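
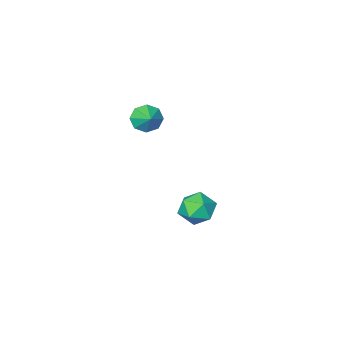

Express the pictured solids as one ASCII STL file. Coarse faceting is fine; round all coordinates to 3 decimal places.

solid 
facet normal -0.480 0.351 0.804
outer loop
vertex -3.884 -0.008 -2.986
vertex -4.917 -0.246 -3.498
vertex -4.389 -1.059 -2.829
endloop
endfacet
facet normal 0.153 0.074 0.986
outer loop
vertex -3.884 -0.008 -2.986
vertex -4.389 -1.059 -2.829
vertex -3.229 -0.986 -3.014
endloop
endfacet
facet normal 0.658 0.423 0.623
outer loop
vertex -3.884 -0.008 -2.986
vertex -3.229 -0.986 -3.014
vertex -3.039 -0.128 -3.798
endloop
endfacet
facet normal 0.339 0.915 0.217
outer loop
vertex -3.884 -0.008 -2.986
vertex -3.039 -0.128 -3.798
vertex -4.082 0.329 -4.097
endloop
endfacet
facet normal -0.364 0.871 0.329
outer loop
vertex -3.884 -0.008 -2.986
vertex -4.082 0.329 -4.097
vertex -4.917 -0.246 -3.498
endloop
endfacet
facet normal 0.162 -0.608 0.777
outer loop
vertex -3.229 -0.986 -3.014
vertex -4.389 -1.059 -2.829
vertex -3.858 -1.829 -3.543
endloop
endfacet
facet normal -0.860 -0.160 0.484
outer loop
vertex -4.389 -1.059 -2.829
vertex -4.917 -0.246 -3.498
vertex -4.901 -1.372 -3.842
endloop
endfacet
facet normal -0.674 0.682 -0.285
outer loop
vertex -4.917 -0.246 -3.498
vertex -4.082 0.329 -4.097
vertex -4.711 -0.514 -4.626
endloop
endfacet
facet normal 0.464 0.753 -0.467
outer loop
vertex -4.082 0.329 -4.097
vertex -3.039 -0.128 -3.798
vertex -3.551 -0.441 -4.811
endloop
endfacet
facet normal 0.981 -0.044 0.190
outer loop
vertex -3.039 -0.128 -3.798
vertex -3.229 -0.986 -3.014
vertex -3.023 -1.254 -4.142
endloop
endfacet
facet normal -0.339 -0.915 -0.217
outer loop
vertex -4.056 -1.492 -4.654
vertex -3.858 -1.829 -3.543
vertex -4.901 -1.372 -3.842
endloop
endfacet
facet normal -0.658 -0.423 -0.623
outer loop
vertex -4.056 -1.492 -4.654
vertex -4.901 -1.372 -3.842
vertex -4.711 -0.514 -4.626
endloop
endfacet
facet normal -0.153 -0.074 -0.986
outer loop
vertex -4.056 -1.492 -4.654
vertex -4.711 -0.514 -4.626
vertex -3.551 -0.441 -4.811
endloop
endfacet
facet normal 0.480 -0.351 -0.804
outer loop
vertex -4.056 -1.492 -4.654
vertex -3.551 -0.441 -4.811
vertex -3.023 -1.254 -4.142
endloop
endfacet
facet normal 0.364 -0.871 -0.329
outer loop
vertex -4.056 -1.492 -4.654
vertex -3.023 -1.254 -4.142
vertex -3.858 -1.829 -3.543
endloop
endfacet
facet normal -0.464 -0.753 0.467
outer loop
vertex -4.901 -1.372 -3.842
vertex -3.858 -1.829 -3.543
vertex -4.389 -1.059 -2.829
endloop
endfacet
facet normal -0.981 0.044 -0.190
outer loop
vertex -4.711 -0.514 -4.626
vertex -4.901 -1.372 -3.842
vertex -4.917 -0.246 -3.498
endloop
endfacet
facet normal -0.162 0.608 -0.777
outer loop
vertex -3.551 -0.441 -4.811
vertex -4.711 -0.514 -4.626
vertex -4.082 0.329 -4.097
endloop
endfacet
facet normal 0.860 0.160 -0.484
outer loop
vertex -3.023 -1.254 -4.142
vertex -3.551 -0.441 -4.811
vertex -3.039 -0.128 -3.798
endloop
endfacet
facet normal 0.674 -0.682 0.285
outer loop
vertex -3.858 -1.829 -3.543
vertex -3.023 -1.254 -4.142
vertex -3.229 -0.986 -3.014
endloop
endfacet
facet normal -0.312 -0.811 -0.494
outer loop
vertex -1.481 -1.882 2.537
vertex -1.752 -2.255 3.321
vertex -2.141 -1.723 2.693
endloop
endfacet
facet normal 0.126 0.910 -0.394
outer loop
vertex -1.481 -1.882 2.537
vertex -2.141 -1.723 2.693
vertex -1.388 -1.305 3.899
endloop
endfacet
facet normal -0.312 -0.811 -0.494
outer loop
vertex -2.141 -1.723 2.693
vertex -1.752 -2.255 3.321
vertex -2.573 -1.876 3.217
endloop
endfacet
facet normal -0.402 0.913 -0.065
outer loop
vertex -2.141 -1.723 2.693
vertex -2.573 -1.876 3.217
vertex -1.388 -1.305 3.899
endloop
endfacet
facet normal -0.312 -0.811 -0.494
outer loop
vertex -2.573 -1.876 3.217
vertex -1.752 -2.255 3.321
vertex -2.525 -2.251 3.802
endloop
endfacet
facet normal -0.588 0.658 0.470
outer loop
vertex -2.573 -1.876 3.217
vertex -2.525 -2.251 3.802
vertex -1.388 -1.305 3.899
endloop
endfacet
facet normal -0.312 -0.812 -0.494
outer loop
vertex -2.525 -2.251 3.802
vertex -1.752 -2.255 3.321
vertex -2.024 -2.628 4.105
endloop
endfacet
facet normal -0.322 0.295 0.900
outer loop
vertex -2.525 -2.251 3.802
vertex -2.024 -2.628 4.105
vertex -1.388 -1.305 3.899
endloop
endfacet
facet normal -0.311 -0.812 -0.494
outer loop
vertex -2.024 -2.628 4.105
vertex -1.752 -2.255 3.321
vertex -1.364 -2.786 3.949
endloop
endfacet
facet normal 0.238 0.037 0.971
outer loop
vertex -2.024 -2.628 4.105
vertex -1.364 -2.786 3.949
vertex -1.388 -1.305 3.899
endloop
endfacet
facet normal -0.313 -0.812 -0.493
outer loop
vertex -1.364 -2.786 3.949
vertex -1.752 -2.255 3.321
vertex -0.932 -2.634 3.425
endloop
endfacet
facet normal 0.766 0.034 0.642
outer loop
vertex -1.364 -2.786 3.949
vertex -0.932 -2.634 3.425
vertex -1.388 -1.305 3.899
endloop
endfacet
facet normal -0.312 -0.811 -0.494
outer loop
vertex -0.932 -2.634 3.425
vertex -1.752 -2.255 3.321
vertex -0.98 -2.259 2.84
endloop
endfacet
facet normal 0.952 0.288 0.107
outer loop
vertex -0.932 -2.634 3.425
vertex -0.98 -2.259 2.84
vertex -1.388 -1.305 3.899
endloop
endfacet
facet normal -0.312 -0.812 -0.494
outer loop
vertex -0.98 -2.259 2.84
vertex -1.752 -2.255 3.321
vertex -1.481 -1.882 2.537
endloop
endfacet
facet normal 0.686 0.652 -0.323
outer loop
vertex -0.98 -2.259 2.84
vertex -1.481 -1.882 2.537
vertex -1.388 -1.305 3.899
endloop
endfacet

endsolid


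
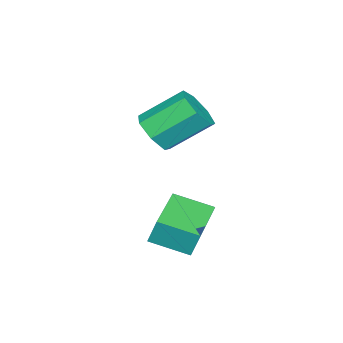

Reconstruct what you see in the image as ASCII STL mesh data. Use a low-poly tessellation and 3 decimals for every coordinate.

solid 
facet normal -0.971 -0.228 0.066
outer loop
vertex -2.3 -2.029 -1.91
vertex -2.625 -0.769 -2.342
vertex -2.29 -2.334 -2.81
endloop
endfacet
facet normal 0.236 -0.919 0.314
outer loop
vertex -0.395 -1.891 -2.938
vertex -2.3 -2.029 -1.91
vertex -2.29 -2.334 -2.81
endloop
endfacet
facet normal -0.972 -0.228 0.066
outer loop
vertex -2.29 -2.334 -2.81
vertex -2.625 -0.769 -2.342
vertex -2.614 -1.075 -3.241
endloop
endfacet
facet normal 0.011 -0.321 -0.947
outer loop
vertex -2.614 -1.075 -3.241
vertex -0.395 -1.891 -2.938
vertex -2.29 -2.334 -2.81
endloop
endfacet
facet normal -0.011 0.322 0.947
outer loop
vertex -2.3 -2.029 -1.91
vertex -0.73 -0.326 -2.47
vertex -2.625 -0.769 -2.342
endloop
endfacet
facet normal 0.237 -0.919 0.316
outer loop
vertex -0.406 -1.585 -2.039
vertex -2.3 -2.029 -1.91
vertex -0.395 -1.891 -2.938
endloop
endfacet
facet normal -0.011 0.321 0.947
outer loop
vertex -0.406 -1.585 -2.039
vertex -0.73 -0.326 -2.47
vertex -2.3 -2.029 -1.91
endloop
endfacet
facet normal -0.236 0.919 -0.316
outer loop
vertex -2.625 -0.769 -2.342
vertex -0.73 -0.326 -2.47
vertex -2.614 -1.075 -3.241
endloop
endfacet
facet normal 0.011 -0.322 -0.947
outer loop
vertex -0.72 -0.631 -3.37
vertex -0.395 -1.891 -2.938
vertex -2.614 -1.075 -3.241
endloop
endfacet
facet normal -0.237 0.919 -0.314
outer loop
vertex -2.614 -1.075 -3.241
vertex -0.73 -0.326 -2.47
vertex -0.72 -0.631 -3.37
endloop
endfacet
facet normal 0.971 0.228 -0.066
outer loop
vertex -0.72 -0.631 -3.37
vertex -0.406 -1.585 -2.039
vertex -0.395 -1.891 -2.938
endloop
endfacet
facet normal 0.972 0.227 -0.066
outer loop
vertex -0.73 -0.326 -2.47
vertex -0.406 -1.585 -2.039
vertex -0.72 -0.631 -3.37
endloop
endfacet
facet normal 0.423 -0.680 -0.599
outer loop
vertex -2.677 -3.36 0.629
vertex -3.187 -3.135 0.014
vertex -2.436 -2.833 0.201
endloop
endfacet
facet normal 0.843 0.050 0.536
outer loop
vertex -2.677 -3.36 0.629
vertex -2.436 -2.833 0.201
vertex -3.403 -2.191 1.66
endloop
endfacet
facet normal 0.843 0.051 0.536
outer loop
vertex -3.403 -2.191 1.66
vertex -2.436 -2.833 0.201
vertex -3.163 -1.664 1.232
endloop
endfacet
facet normal -0.422 0.680 0.600
outer loop
vertex -3.403 -2.191 1.66
vertex -3.163 -1.664 1.232
vertex -3.913 -1.965 1.046
endloop
endfacet
facet normal 0.423 -0.680 -0.600
outer loop
vertex -2.436 -2.833 0.201
vertex -3.187 -3.135 0.014
vertex -2.761 -2.533 -0.368
endloop
endfacet
facet normal 0.786 0.604 -0.131
outer loop
vertex -2.436 -2.833 0.201
vertex -2.761 -2.533 -0.368
vertex -3.163 -1.664 1.232
endloop
endfacet
facet normal 0.786 0.604 -0.131
outer loop
vertex -3.163 -1.664 1.232
vertex -2.761 -2.533 -0.368
vertex -3.488 -1.364 0.664
endloop
endfacet
facet normal -0.422 0.680 0.600
outer loop
vertex -3.163 -1.664 1.232
vertex -3.488 -1.364 0.664
vertex -3.913 -1.965 1.046
endloop
endfacet
facet normal 0.422 -0.680 -0.600
outer loop
vertex -2.761 -2.533 -0.368
vertex -3.187 -3.135 0.014
vertex -3.406 -2.686 -0.649
endloop
endfacet
facet normal 0.138 0.702 -0.698
outer loop
vertex -2.761 -2.533 -0.368
vertex -3.406 -2.686 -0.649
vertex -3.488 -1.364 0.664
endloop
endfacet
facet normal 0.138 0.702 -0.698
outer loop
vertex -3.488 -1.364 0.664
vertex -3.406 -2.686 -0.649
vertex -4.133 -1.517 0.383
endloop
endfacet
facet normal -0.422 0.680 0.600
outer loop
vertex -3.488 -1.364 0.664
vertex -4.133 -1.517 0.383
vertex -3.913 -1.965 1.046
endloop
endfacet
facet normal 0.422 -0.680 -0.600
outer loop
vertex -3.406 -2.686 -0.649
vertex -3.187 -3.135 0.014
vertex -3.886 -3.177 -0.43
endloop
endfacet
facet normal -0.615 0.271 -0.740
outer loop
vertex -3.406 -2.686 -0.649
vertex -3.886 -3.177 -0.43
vertex -4.133 -1.517 0.383
endloop
endfacet
facet normal -0.614 0.271 -0.741
outer loop
vertex -4.133 -1.517 0.383
vertex -3.886 -3.177 -0.43
vertex -4.613 -2.008 0.601
endloop
endfacet
facet normal -0.423 0.680 0.599
outer loop
vertex -4.133 -1.517 0.383
vertex -4.613 -2.008 0.601
vertex -3.913 -1.965 1.046
endloop
endfacet
facet normal 0.422 -0.680 -0.600
outer loop
vertex -3.886 -3.177 -0.43
vertex -3.187 -3.135 0.014
vertex -3.839 -3.636 0.123
endloop
endfacet
facet normal -0.904 -0.364 -0.225
outer loop
vertex -3.886 -3.177 -0.43
vertex -3.839 -3.636 0.123
vertex -4.613 -2.008 0.601
endloop
endfacet
facet normal -0.904 -0.364 -0.225
outer loop
vertex -4.613 -2.008 0.601
vertex -3.839 -3.636 0.123
vertex -4.566 -2.467 1.154
endloop
endfacet
facet normal -0.423 0.679 0.600
outer loop
vertex -4.613 -2.008 0.601
vertex -4.566 -2.467 1.154
vertex -3.913 -1.965 1.046
endloop
endfacet
facet normal 0.422 -0.680 -0.599
outer loop
vertex -3.839 -3.636 0.123
vertex -3.187 -3.135 0.014
vertex -3.301 -3.717 0.594
endloop
endfacet
facet normal -0.512 -0.725 0.461
outer loop
vertex -3.839 -3.636 0.123
vertex -3.301 -3.717 0.594
vertex -4.566 -2.467 1.154
endloop
endfacet
facet normal -0.512 -0.725 0.461
outer loop
vertex -4.566 -2.467 1.154
vertex -3.301 -3.717 0.594
vertex -4.027 -2.548 1.626
endloop
endfacet
facet normal -0.423 0.679 0.600
outer loop
vertex -4.566 -2.467 1.154
vertex -4.027 -2.548 1.626
vertex -3.913 -1.965 1.046
endloop
endfacet
facet normal 0.423 -0.680 -0.599
outer loop
vertex -3.301 -3.717 0.594
vertex -3.187 -3.135 0.014
vertex -2.677 -3.36 0.629
endloop
endfacet
facet normal 0.265 -0.541 0.799
outer loop
vertex -3.301 -3.717 0.594
vertex -2.677 -3.36 0.629
vertex -4.027 -2.548 1.626
endloop
endfacet
facet normal 0.265 -0.540 0.799
outer loop
vertex -4.027 -2.548 1.626
vertex -2.677 -3.36 0.629
vertex -3.403 -2.191 1.66
endloop
endfacet
facet normal -0.422 0.680 0.600
outer loop
vertex -4.027 -2.548 1.626
vertex -3.403 -2.191 1.66
vertex -3.913 -1.965 1.046
endloop
endfacet

endsolid


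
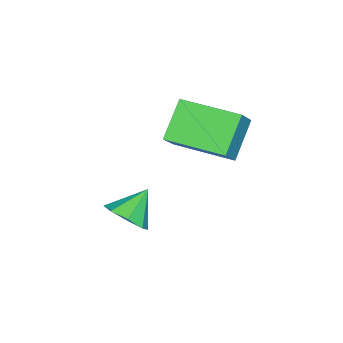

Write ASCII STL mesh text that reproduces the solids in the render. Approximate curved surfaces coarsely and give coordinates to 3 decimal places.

solid 
facet normal -0.668 -0.043 -0.743
outer loop
vertex -1.927 -2.859 2.886
vertex -2.038 -0.702 2.862
vertex -0.717 -2.809 1.795
endloop
endfacet
facet normal 0.051 -0.999 0.011
outer loop
vertex 0.078 -2.758 2.678
vertex -1.927 -2.859 2.886
vertex -0.717 -2.809 1.795
endloop
endfacet
facet normal -0.668 -0.043 -0.743
outer loop
vertex -0.717 -2.809 1.795
vertex -2.038 -0.702 2.862
vertex -0.828 -0.652 1.77
endloop
endfacet
facet normal 0.742 0.030 -0.670
outer loop
vertex -0.828 -0.652 1.77
vertex 0.078 -2.758 2.678
vertex -0.717 -2.809 1.795
endloop
endfacet
facet normal -0.742 -0.031 0.670
outer loop
vertex -1.927 -2.859 2.886
vertex -1.243 -0.651 3.745
vertex -2.038 -0.702 2.862
endloop
endfacet
facet normal 0.051 -0.999 0.011
outer loop
vertex -1.132 -2.808 3.77
vertex -1.927 -2.859 2.886
vertex 0.078 -2.758 2.678
endloop
endfacet
facet normal -0.742 -0.030 0.669
outer loop
vertex -1.132 -2.808 3.77
vertex -1.243 -0.651 3.745
vertex -1.927 -2.859 2.886
endloop
endfacet
facet normal -0.051 0.999 -0.011
outer loop
vertex -2.038 -0.702 2.862
vertex -1.243 -0.651 3.745
vertex -0.828 -0.652 1.77
endloop
endfacet
facet normal 0.742 0.031 -0.669
outer loop
vertex -0.033 -0.601 2.654
vertex 0.078 -2.758 2.678
vertex -0.828 -0.652 1.77
endloop
endfacet
facet normal -0.051 0.999 -0.011
outer loop
vertex -0.828 -0.652 1.77
vertex -1.243 -0.651 3.745
vertex -0.033 -0.601 2.654
endloop
endfacet
facet normal 0.668 0.043 0.743
outer loop
vertex -0.033 -0.601 2.654
vertex -1.132 -2.808 3.77
vertex 0.078 -2.758 2.678
endloop
endfacet
facet normal 0.668 0.043 0.743
outer loop
vertex -1.243 -0.651 3.745
vertex -1.132 -2.808 3.77
vertex -0.033 -0.601 2.654
endloop
endfacet
facet normal 0.729 -0.230 -0.645
outer loop
vertex 3.217 -2.312 1.334
vertex 2.669 -2.675 0.844
vertex 2.971 -1.915 0.914
endloop
endfacet
facet normal 0.105 0.753 0.650
outer loop
vertex 3.217 -2.312 1.334
vertex 2.971 -1.915 0.914
vertex 1.751 -2.385 1.656
endloop
endfacet
facet normal 0.729 -0.230 -0.644
outer loop
vertex 2.971 -1.915 0.914
vertex 2.669 -2.675 0.844
vertex 2.548 -1.964 0.453
endloop
endfacet
facet normal -0.274 0.950 0.151
outer loop
vertex 2.971 -1.915 0.914
vertex 2.548 -1.964 0.453
vertex 1.751 -2.385 1.656
endloop
endfacet
facet normal 0.729 -0.230 -0.644
outer loop
vertex 2.548 -1.964 0.453
vertex 2.669 -2.675 0.844
vertex 2.196 -2.429 0.221
endloop
endfacet
facet normal -0.712 0.659 -0.241
outer loop
vertex 2.548 -1.964 0.453
vertex 2.196 -2.429 0.221
vertex 1.751 -2.385 1.656
endloop
endfacet
facet normal 0.729 -0.230 -0.644
outer loop
vertex 2.196 -2.429 0.221
vertex 2.669 -2.675 0.844
vertex 2.121 -3.038 0.353
endloop
endfacet
facet normal -0.953 0.053 -0.297
outer loop
vertex 2.196 -2.429 0.221
vertex 2.121 -3.038 0.353
vertex 1.751 -2.385 1.656
endloop
endfacet
facet normal 0.729 -0.229 -0.645
outer loop
vertex 2.121 -3.038 0.353
vertex 2.669 -2.675 0.844
vertex 2.368 -3.434 0.773
endloop
endfacet
facet normal -0.856 -0.517 0.016
outer loop
vertex 2.121 -3.038 0.353
vertex 2.368 -3.434 0.773
vertex 1.751 -2.385 1.656
endloop
endfacet
facet normal 0.729 -0.229 -0.645
outer loop
vertex 2.368 -3.434 0.773
vertex 2.669 -2.675 0.844
vertex 2.791 -3.385 1.234
endloop
endfacet
facet normal -0.477 -0.713 0.514
outer loop
vertex 2.368 -3.434 0.773
vertex 2.791 -3.385 1.234
vertex 1.751 -2.385 1.656
endloop
endfacet
facet normal 0.729 -0.229 -0.645
outer loop
vertex 2.791 -3.385 1.234
vertex 2.669 -2.675 0.844
vertex 3.143 -2.921 1.467
endloop
endfacet
facet normal -0.040 -0.424 0.905
outer loop
vertex 2.791 -3.385 1.234
vertex 3.143 -2.921 1.467
vertex 1.751 -2.385 1.656
endloop
endfacet
facet normal 0.729 -0.229 -0.645
outer loop
vertex 3.143 -2.921 1.467
vertex 2.669 -2.675 0.844
vertex 3.217 -2.312 1.334
endloop
endfacet
facet normal 0.202 0.185 0.962
outer loop
vertex 3.143 -2.921 1.467
vertex 3.217 -2.312 1.334
vertex 1.751 -2.385 1.656
endloop
endfacet

endsolid


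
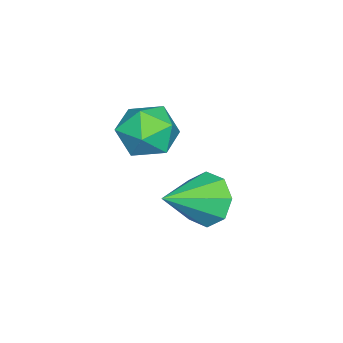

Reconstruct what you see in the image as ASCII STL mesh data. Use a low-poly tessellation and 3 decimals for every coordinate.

solid 
facet normal -0.169 0.380 0.910
outer loop
vertex 1.206 -1.855 4.338
vertex 0.357 -2.45 4.429
vertex 1.28 -2.809 4.75
endloop
endfacet
facet normal 0.530 0.371 0.763
outer loop
vertex 1.206 -1.855 4.338
vertex 1.28 -2.809 4.75
vertex 2.005 -2.472 4.083
endloop
endfacet
facet normal 0.636 0.753 0.170
outer loop
vertex 1.206 -1.855 4.338
vertex 2.005 -2.472 4.083
vertex 1.53 -1.906 3.35
endloop
endfacet
facet normal 0.003 0.999 -0.051
outer loop
vertex 1.206 -1.855 4.338
vertex 1.53 -1.906 3.35
vertex 0.511 -1.892 3.564
endloop
endfacet
facet normal -0.494 0.768 0.407
outer loop
vertex 1.206 -1.855 4.338
vertex 0.511 -1.892 3.564
vertex 0.357 -2.45 4.429
endloop
endfacet
facet normal 0.718 -0.305 0.626
outer loop
vertex 2.005 -2.472 4.083
vertex 1.28 -2.809 4.75
vertex 1.649 -3.448 4.016
endloop
endfacet
facet normal -0.413 -0.289 0.864
outer loop
vertex 1.28 -2.809 4.75
vertex 0.357 -2.45 4.429
vertex 0.63 -3.434 4.23
endloop
endfacet
facet normal -0.939 0.339 0.052
outer loop
vertex 0.357 -2.45 4.429
vertex 0.511 -1.892 3.564
vertex 0.155 -2.868 3.497
endloop
endfacet
facet normal -0.135 0.713 -0.688
outer loop
vertex 0.511 -1.892 3.564
vertex 1.53 -1.906 3.35
vertex 0.88 -2.531 2.83
endloop
endfacet
facet normal 0.889 0.314 -0.334
outer loop
vertex 1.53 -1.906 3.35
vertex 2.005 -2.472 4.083
vertex 1.803 -2.89 3.151
endloop
endfacet
facet normal -0.003 -0.999 0.051
outer loop
vertex 0.954 -3.485 3.242
vertex 1.649 -3.448 4.016
vertex 0.63 -3.434 4.23
endloop
endfacet
facet normal -0.636 -0.753 -0.170
outer loop
vertex 0.954 -3.485 3.242
vertex 0.63 -3.434 4.23
vertex 0.155 -2.868 3.497
endloop
endfacet
facet normal -0.530 -0.371 -0.763
outer loop
vertex 0.954 -3.485 3.242
vertex 0.155 -2.868 3.497
vertex 0.88 -2.531 2.83
endloop
endfacet
facet normal 0.169 -0.380 -0.910
outer loop
vertex 0.954 -3.485 3.242
vertex 0.88 -2.531 2.83
vertex 1.803 -2.89 3.151
endloop
endfacet
facet normal 0.494 -0.768 -0.407
outer loop
vertex 0.954 -3.485 3.242
vertex 1.803 -2.89 3.151
vertex 1.649 -3.448 4.016
endloop
endfacet
facet normal 0.135 -0.713 0.688
outer loop
vertex 0.63 -3.434 4.23
vertex 1.649 -3.448 4.016
vertex 1.28 -2.809 4.75
endloop
endfacet
facet normal -0.889 -0.314 0.334
outer loop
vertex 0.155 -2.868 3.497
vertex 0.63 -3.434 4.23
vertex 0.357 -2.45 4.429
endloop
endfacet
facet normal -0.718 0.305 -0.626
outer loop
vertex 0.88 -2.531 2.83
vertex 0.155 -2.868 3.497
vertex 0.511 -1.892 3.564
endloop
endfacet
facet normal 0.413 0.289 -0.864
outer loop
vertex 1.803 -2.89 3.151
vertex 0.88 -2.531 2.83
vertex 1.53 -1.906 3.35
endloop
endfacet
facet normal 0.939 -0.339 -0.052
outer loop
vertex 1.649 -3.448 4.016
vertex 1.803 -2.89 3.151
vertex 2.005 -2.472 4.083
endloop
endfacet
facet normal -0.772 0.425 -0.473
outer loop
vertex 0.754 -1.51 -0.091
vertex 0.482 -1.067 0.751
vertex 1.076 -0.829 -0.004
endloop
endfacet
facet normal 0.757 -0.283 -0.588
outer loop
vertex 0.754 -1.51 -0.091
vertex 1.076 -0.829 -0.004
vertex 1.978 -1.893 1.669
endloop
endfacet
facet normal -0.771 0.427 -0.472
outer loop
vertex 1.076 -0.829 -0.004
vertex 0.482 -1.067 0.751
vertex 1.051 -0.288 0.526
endloop
endfacet
facet normal 0.904 0.320 -0.284
outer loop
vertex 1.076 -0.829 -0.004
vertex 1.051 -0.288 0.526
vertex 1.978 -1.893 1.669
endloop
endfacet
facet normal -0.771 0.426 -0.473
outer loop
vertex 1.051 -0.288 0.526
vertex 0.482 -1.067 0.751
vertex 0.692 -0.203 1.187
endloop
endfacet
facet normal 0.713 0.630 0.306
outer loop
vertex 1.051 -0.288 0.526
vertex 0.692 -0.203 1.187
vertex 1.978 -1.893 1.669
endloop
endfacet
facet normal -0.771 0.426 -0.473
outer loop
vertex 0.692 -0.203 1.187
vertex 0.482 -1.067 0.751
vertex 0.21 -0.624 1.594
endloop
endfacet
facet normal 0.298 0.465 0.834
outer loop
vertex 0.692 -0.203 1.187
vertex 0.21 -0.624 1.594
vertex 1.978 -1.893 1.669
endloop
endfacet
facet normal -0.771 0.426 -0.473
outer loop
vertex 0.21 -0.624 1.594
vertex 0.482 -1.067 0.751
vertex -0.112 -1.304 1.506
endloop
endfacet
facet normal -0.100 -0.081 0.992
outer loop
vertex 0.21 -0.624 1.594
vertex -0.112 -1.304 1.506
vertex 1.978 -1.893 1.669
endloop
endfacet
facet normal -0.771 0.427 -0.473
outer loop
vertex -0.112 -1.304 1.506
vertex 0.482 -1.067 0.751
vertex -0.087 -1.845 0.977
endloop
endfacet
facet normal -0.246 -0.683 0.687
outer loop
vertex -0.112 -1.304 1.506
vertex -0.087 -1.845 0.977
vertex 1.978 -1.893 1.669
endloop
endfacet
facet normal -0.771 0.427 -0.473
outer loop
vertex -0.087 -1.845 0.977
vertex 0.482 -1.067 0.751
vertex 0.272 -1.93 0.315
endloop
endfacet
facet normal -0.056 -0.994 0.097
outer loop
vertex -0.087 -1.845 0.977
vertex 0.272 -1.93 0.315
vertex 1.978 -1.893 1.669
endloop
endfacet
facet normal -0.771 0.427 -0.473
outer loop
vertex 0.272 -1.93 0.315
vertex 0.482 -1.067 0.751
vertex 0.754 -1.51 -0.091
endloop
endfacet
facet normal 0.359 -0.828 -0.430
outer loop
vertex 0.272 -1.93 0.315
vertex 0.754 -1.51 -0.091
vertex 1.978 -1.893 1.669
endloop
endfacet

endsolid


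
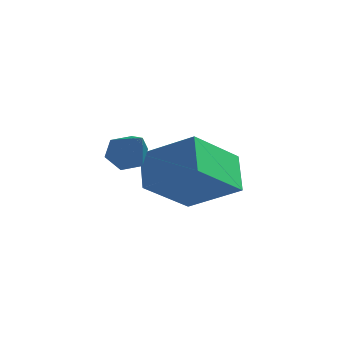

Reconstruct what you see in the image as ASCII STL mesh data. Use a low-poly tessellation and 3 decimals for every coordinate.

solid 
facet normal -0.848 0.017 -0.530
outer loop
vertex -1.187 3.352 -1.751
vertex -0.344 4.61 -3.058
vertex -0.784 2.38 -2.426
endloop
endfacet
facet normal -0.422 -0.629 0.654
outer loop
vertex 0.724 2.35 -1.482
vertex -1.187 3.352 -1.751
vertex -0.784 2.38 -2.426
endloop
endfacet
facet normal -0.848 0.017 -0.530
outer loop
vertex -0.784 2.38 -2.426
vertex -0.344 4.61 -3.058
vertex 0.059 3.638 -3.733
endloop
endfacet
facet normal 0.323 -0.777 -0.540
outer loop
vertex 0.059 3.638 -3.733
vertex 0.724 2.35 -1.482
vertex -0.784 2.38 -2.426
endloop
endfacet
facet normal -0.323 0.777 0.540
outer loop
vertex -1.187 3.352 -1.751
vertex 1.164 4.58 -2.114
vertex -0.344 4.61 -3.058
endloop
endfacet
facet normal -0.422 -0.629 0.654
outer loop
vertex 0.321 3.322 -0.807
vertex -1.187 3.352 -1.751
vertex 0.724 2.35 -1.482
endloop
endfacet
facet normal -0.323 0.777 0.540
outer loop
vertex 0.321 3.322 -0.807
vertex 1.164 4.58 -2.114
vertex -1.187 3.352 -1.751
endloop
endfacet
facet normal 0.422 0.629 -0.654
outer loop
vertex -0.344 4.61 -3.058
vertex 1.164 4.58 -2.114
vertex 0.059 3.638 -3.733
endloop
endfacet
facet normal 0.323 -0.777 -0.540
outer loop
vertex 1.567 3.608 -2.789
vertex 0.724 2.35 -1.482
vertex 0.059 3.638 -3.733
endloop
endfacet
facet normal 0.422 0.629 -0.654
outer loop
vertex 0.059 3.638 -3.733
vertex 1.164 4.58 -2.114
vertex 1.567 3.608 -2.789
endloop
endfacet
facet normal 0.848 -0.017 0.530
outer loop
vertex 1.567 3.608 -2.789
vertex 0.321 3.322 -0.807
vertex 0.724 2.35 -1.482
endloop
endfacet
facet normal 0.848 -0.017 0.530
outer loop
vertex 1.164 4.58 -2.114
vertex 0.321 3.322 -0.807
vertex 1.567 3.608 -2.789
endloop
endfacet
facet normal -0.428 0.598 -0.678
outer loop
vertex -0.511 1.596 -1.104
vertex -0.965 1.672 -0.75
vertex -0.51 2.031 -0.721
endloop
endfacet
facet normal 0.981 0.127 -0.146
outer loop
vertex -0.511 1.596 -1.104
vertex -0.51 2.031 -0.721
vertex -0.115 0.488 0.59
endloop
endfacet
facet normal -0.428 0.598 -0.678
outer loop
vertex -0.51 2.031 -0.721
vertex -0.965 1.672 -0.75
vertex -0.964 2.107 -0.367
endloop
endfacet
facet normal 0.544 0.620 0.565
outer loop
vertex -0.51 2.031 -0.721
vertex -0.964 2.107 -0.367
vertex -0.115 0.488 0.59
endloop
endfacet
facet normal -0.429 0.597 -0.677
outer loop
vertex -0.964 2.107 -0.367
vertex -0.965 1.672 -0.75
vertex -1.418 1.747 -0.397
endloop
endfacet
facet normal -0.332 0.345 0.878
outer loop
vertex -0.964 2.107 -0.367
vertex -1.418 1.747 -0.397
vertex -0.115 0.488 0.59
endloop
endfacet
facet normal -0.429 0.597 -0.677
outer loop
vertex -1.418 1.747 -0.397
vertex -0.965 1.672 -0.75
vertex -1.419 1.312 -0.78
endloop
endfacet
facet normal -0.770 -0.421 0.480
outer loop
vertex -1.418 1.747 -0.397
vertex -1.419 1.312 -0.78
vertex -0.115 0.488 0.59
endloop
endfacet
facet normal -0.429 0.598 -0.677
outer loop
vertex -1.419 1.312 -0.78
vertex -0.965 1.672 -0.75
vertex -0.965 1.237 -1.134
endloop
endfacet
facet normal -0.333 -0.914 -0.233
outer loop
vertex -1.419 1.312 -0.78
vertex -0.965 1.237 -1.134
vertex -0.115 0.488 0.59
endloop
endfacet
facet normal -0.428 0.598 -0.677
outer loop
vertex -0.965 1.237 -1.134
vertex -0.965 1.672 -0.75
vertex -0.511 1.596 -1.104
endloop
endfacet
facet normal 0.542 -0.640 -0.545
outer loop
vertex -0.965 1.237 -1.134
vertex -0.511 1.596 -1.104
vertex -0.115 0.488 0.59
endloop
endfacet

endsolid


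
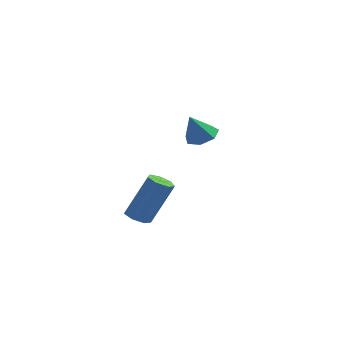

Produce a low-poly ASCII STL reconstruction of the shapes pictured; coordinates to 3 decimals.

solid 
facet normal 0.233 0.403 -0.885
outer loop
vertex -0.726 1.922 -2.368
vertex -1.358 2.196 -2.41
vertex -0.788 2.47 -2.135
endloop
endfacet
facet normal 0.756 -0.182 0.629
outer loop
vertex -0.726 1.922 -2.368
vertex -0.788 2.47 -2.135
vertex -1.642 1.704 -1.33
endloop
endfacet
facet normal 0.233 0.404 -0.885
outer loop
vertex -0.788 2.47 -2.135
vertex -1.358 2.196 -2.41
vertex -1.279 2.812 -2.108
endloop
endfacet
facet normal 0.361 0.454 0.815
outer loop
vertex -0.788 2.47 -2.135
vertex -1.279 2.812 -2.108
vertex -1.642 1.704 -1.33
endloop
endfacet
facet normal 0.234 0.404 -0.885
outer loop
vertex -1.279 2.812 -2.108
vertex -1.358 2.196 -2.41
vertex -1.829 2.69 -2.309
endloop
endfacet
facet normal -0.388 0.611 0.690
outer loop
vertex -1.279 2.812 -2.108
vertex -1.829 2.69 -2.309
vertex -1.642 1.704 -1.33
endloop
endfacet
facet normal 0.232 0.403 -0.885
outer loop
vertex -1.829 2.69 -2.309
vertex -1.358 2.196 -2.41
vertex -2.025 2.196 -2.585
endloop
endfacet
facet normal -0.922 0.171 0.348
outer loop
vertex -1.829 2.69 -2.309
vertex -2.025 2.196 -2.585
vertex -1.642 1.704 -1.33
endloop
endfacet
facet normal 0.232 0.404 -0.885
outer loop
vertex -2.025 2.196 -2.585
vertex -1.358 2.196 -2.41
vertex -1.719 1.702 -2.73
endloop
endfacet
facet normal -0.843 -0.536 0.047
outer loop
vertex -2.025 2.196 -2.585
vertex -1.719 1.702 -2.73
vertex -1.642 1.704 -1.33
endloop
endfacet
facet normal 0.233 0.403 -0.885
outer loop
vertex -1.719 1.702 -2.73
vertex -1.358 2.196 -2.41
vertex -1.14 1.581 -2.633
endloop
endfacet
facet normal -0.207 -0.978 0.013
outer loop
vertex -1.719 1.702 -2.73
vertex -1.14 1.581 -2.633
vertex -1.642 1.704 -1.33
endloop
endfacet
facet normal 0.234 0.404 -0.885
outer loop
vertex -1.14 1.581 -2.633
vertex -1.358 2.196 -2.41
vertex -0.726 1.922 -2.368
endloop
endfacet
facet normal 0.503 -0.821 0.271
outer loop
vertex -1.14 1.581 -2.633
vertex -0.726 1.922 -2.368
vertex -1.642 1.704 -1.33
endloop
endfacet
facet normal -0.359 -0.260 -0.896
outer loop
vertex -1.201 -3.075 -4.726
vertex -1.626 -2.75 -4.65
vertex -1.149 -2.634 -4.875
endloop
endfacet
facet normal 0.926 -0.214 -0.311
outer loop
vertex -1.201 -3.075 -4.726
vertex -1.149 -2.634 -4.875
vertex -0.509 -2.575 -3.007
endloop
endfacet
facet normal 0.926 -0.214 -0.311
outer loop
vertex -0.509 -2.575 -3.007
vertex -1.149 -2.634 -4.875
vertex -0.457 -2.134 -3.156
endloop
endfacet
facet normal 0.361 0.260 0.896
outer loop
vertex -0.509 -2.575 -3.007
vertex -0.457 -2.134 -3.156
vertex -0.934 -2.25 -2.93
endloop
endfacet
facet normal -0.359 -0.261 -0.896
outer loop
vertex -1.149 -2.634 -4.875
vertex -1.626 -2.75 -4.65
vertex -1.456 -2.28 -4.855
endloop
endfacet
facet normal 0.665 0.602 -0.443
outer loop
vertex -1.149 -2.634 -4.875
vertex -1.456 -2.28 -4.855
vertex -0.457 -2.134 -3.156
endloop
endfacet
facet normal 0.664 0.602 -0.442
outer loop
vertex -0.457 -2.134 -3.156
vertex -1.456 -2.28 -4.855
vertex -0.764 -1.78 -3.135
endloop
endfacet
facet normal 0.361 0.260 0.896
outer loop
vertex -0.457 -2.134 -3.156
vertex -0.764 -1.78 -3.135
vertex -0.934 -2.25 -2.93
endloop
endfacet
facet normal -0.360 -0.261 -0.896
outer loop
vertex -1.456 -2.28 -4.855
vertex -1.626 -2.75 -4.65
vertex -1.891 -2.281 -4.68
endloop
endfacet
facet normal -0.099 0.966 -0.241
outer loop
vertex -1.456 -2.28 -4.855
vertex -1.891 -2.281 -4.68
vertex -0.764 -1.78 -3.135
endloop
endfacet
facet normal -0.097 0.965 -0.242
outer loop
vertex -0.764 -1.78 -3.135
vertex -1.891 -2.281 -4.68
vertex -1.199 -1.78 -2.96
endloop
endfacet
facet normal 0.360 0.260 0.896
outer loop
vertex -0.764 -1.78 -3.135
vertex -1.199 -1.78 -2.96
vertex -0.934 -2.25 -2.93
endloop
endfacet
facet normal -0.361 -0.261 -0.895
outer loop
vertex -1.891 -2.281 -4.68
vertex -1.626 -2.75 -4.65
vertex -2.126 -2.634 -4.482
endloop
endfacet
facet normal -0.786 0.602 0.141
outer loop
vertex -1.891 -2.281 -4.68
vertex -2.126 -2.634 -4.482
vertex -1.199 -1.78 -2.96
endloop
endfacet
facet normal -0.787 0.601 0.142
outer loop
vertex -1.199 -1.78 -2.96
vertex -2.126 -2.634 -4.482
vertex -1.434 -2.134 -2.763
endloop
endfacet
facet normal 0.360 0.260 0.896
outer loop
vertex -1.199 -1.78 -2.96
vertex -1.434 -2.134 -2.763
vertex -0.934 -2.25 -2.93
endloop
endfacet
facet normal -0.361 -0.260 -0.896
outer loop
vertex -2.126 -2.634 -4.482
vertex -1.626 -2.75 -4.65
vertex -1.985 -3.075 -4.411
endloop
endfacet
facet normal -0.883 -0.215 0.418
outer loop
vertex -2.126 -2.634 -4.482
vertex -1.985 -3.075 -4.411
vertex -1.434 -2.134 -2.763
endloop
endfacet
facet normal -0.883 -0.214 0.418
outer loop
vertex -1.434 -2.134 -2.763
vertex -1.985 -3.075 -4.411
vertex -1.293 -2.575 -2.691
endloop
endfacet
facet normal 0.360 0.261 0.896
outer loop
vertex -1.434 -2.134 -2.763
vertex -1.293 -2.575 -2.691
vertex -0.934 -2.25 -2.93
endloop
endfacet
facet normal -0.359 -0.262 -0.896
outer loop
vertex -1.985 -3.075 -4.411
vertex -1.626 -2.75 -4.65
vertex -1.573 -3.271 -4.519
endloop
endfacet
facet normal -0.314 -0.870 0.379
outer loop
vertex -1.985 -3.075 -4.411
vertex -1.573 -3.271 -4.519
vertex -1.293 -2.575 -2.691
endloop
endfacet
facet normal -0.314 -0.870 0.379
outer loop
vertex -1.293 -2.575 -2.691
vertex -1.573 -3.271 -4.519
vertex -0.881 -2.771 -2.8
endloop
endfacet
facet normal 0.361 0.260 0.896
outer loop
vertex -1.293 -2.575 -2.691
vertex -0.881 -2.771 -2.8
vertex -0.934 -2.25 -2.93
endloop
endfacet
facet normal -0.360 -0.262 -0.895
outer loop
vertex -1.573 -3.271 -4.519
vertex -1.626 -2.75 -4.65
vertex -1.201 -3.075 -4.726
endloop
endfacet
facet normal 0.490 -0.870 0.056
outer loop
vertex -1.573 -3.271 -4.519
vertex -1.201 -3.075 -4.726
vertex -0.881 -2.771 -2.8
endloop
endfacet
facet normal 0.490 -0.870 0.056
outer loop
vertex -0.881 -2.771 -2.8
vertex -1.201 -3.075 -4.726
vertex -0.509 -2.575 -3.007
endloop
endfacet
facet normal 0.361 0.260 0.895
outer loop
vertex -0.881 -2.771 -2.8
vertex -0.509 -2.575 -3.007
vertex -0.934 -2.25 -2.93
endloop
endfacet

endsolid


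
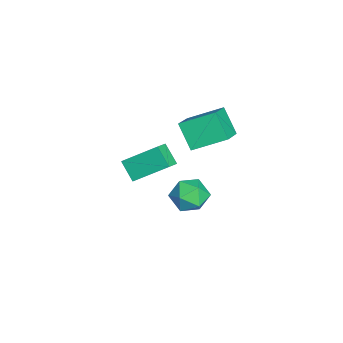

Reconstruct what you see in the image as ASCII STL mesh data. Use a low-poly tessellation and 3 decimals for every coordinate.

solid 
facet normal -0.555 -0.474 0.684
outer loop
vertex -1.728 -1.403 0.465
vertex -1.7 0.189 1.591
vertex -2.443 -1.119 0.082
endloop
endfacet
facet normal -0.015 -0.816 -0.578
outer loop
vertex -1.8 -0.569 -0.711
vertex -1.728 -1.403 0.465
vertex -2.443 -1.119 0.082
endloop
endfacet
facet normal -0.554 -0.474 0.684
outer loop
vertex -2.443 -1.119 0.082
vertex -1.7 0.189 1.591
vertex -2.416 0.473 1.208
endloop
endfacet
facet normal -0.832 0.330 -0.446
outer loop
vertex -2.416 0.473 1.208
vertex -1.8 -0.569 -0.711
vertex -2.443 -1.119 0.082
endloop
endfacet
facet normal 0.832 -0.330 0.446
outer loop
vertex -1.728 -1.403 0.465
vertex -1.057 0.739 0.798
vertex -1.7 0.189 1.591
endloop
endfacet
facet normal -0.015 -0.816 -0.578
outer loop
vertex -1.084 -0.853 -0.328
vertex -1.728 -1.403 0.465
vertex -1.8 -0.569 -0.711
endloop
endfacet
facet normal 0.832 -0.330 0.447
outer loop
vertex -1.084 -0.853 -0.328
vertex -1.057 0.739 0.798
vertex -1.728 -1.403 0.465
endloop
endfacet
facet normal 0.015 0.816 0.578
outer loop
vertex -1.7 0.189 1.591
vertex -1.057 0.739 0.798
vertex -2.416 0.473 1.208
endloop
endfacet
facet normal -0.832 0.330 -0.446
outer loop
vertex -1.772 1.023 0.415
vertex -1.8 -0.569 -0.711
vertex -2.416 0.473 1.208
endloop
endfacet
facet normal 0.015 0.816 0.578
outer loop
vertex -2.416 0.473 1.208
vertex -1.057 0.739 0.798
vertex -1.772 1.023 0.415
endloop
endfacet
facet normal 0.554 0.474 -0.684
outer loop
vertex -1.772 1.023 0.415
vertex -1.084 -0.853 -0.328
vertex -1.8 -0.569 -0.711
endloop
endfacet
facet normal 0.555 0.474 -0.684
outer loop
vertex -1.057 0.739 0.798
vertex -1.084 -0.853 -0.328
vertex -1.772 1.023 0.415
endloop
endfacet
facet normal -0.499 -0.401 0.768
outer loop
vertex -2.868 2.623 3.087
vertex -4.202 2.929 2.381
vertex -2.812 1.005 2.279
endloop
endfacet
facet normal 0.866 -0.199 0.459
outer loop
vertex -2.058 1.611 1.119
vertex -2.868 2.623 3.087
vertex -2.812 1.005 2.279
endloop
endfacet
facet normal -0.499 -0.401 0.768
outer loop
vertex -2.812 1.005 2.279
vertex -4.202 2.929 2.381
vertex -4.145 1.311 1.573
endloop
endfacet
facet normal 0.031 -0.894 -0.447
outer loop
vertex -4.145 1.311 1.573
vertex -2.058 1.611 1.119
vertex -2.812 1.005 2.279
endloop
endfacet
facet normal -0.031 0.894 0.447
outer loop
vertex -2.868 2.623 3.087
vertex -3.448 3.535 1.221
vertex -4.202 2.929 2.381
endloop
endfacet
facet normal 0.866 -0.198 0.459
outer loop
vertex -2.115 3.229 1.927
vertex -2.868 2.623 3.087
vertex -2.058 1.611 1.119
endloop
endfacet
facet normal -0.031 0.894 0.447
outer loop
vertex -2.115 3.229 1.927
vertex -3.448 3.535 1.221
vertex -2.868 2.623 3.087
endloop
endfacet
facet normal -0.866 0.199 -0.459
outer loop
vertex -4.202 2.929 2.381
vertex -3.448 3.535 1.221
vertex -4.145 1.311 1.573
endloop
endfacet
facet normal 0.031 -0.894 -0.447
outer loop
vertex -3.392 1.917 0.413
vertex -2.058 1.611 1.119
vertex -4.145 1.311 1.573
endloop
endfacet
facet normal -0.866 0.199 -0.458
outer loop
vertex -4.145 1.311 1.573
vertex -3.448 3.535 1.221
vertex -3.392 1.917 0.413
endloop
endfacet
facet normal 0.499 0.401 -0.768
outer loop
vertex -3.392 1.917 0.413
vertex -2.115 3.229 1.927
vertex -2.058 1.611 1.119
endloop
endfacet
facet normal 0.499 0.401 -0.768
outer loop
vertex -3.448 3.535 1.221
vertex -2.115 3.229 1.927
vertex -3.392 1.917 0.413
endloop
endfacet
facet normal -0.991 0.121 0.065
outer loop
vertex 1.521 2.182 1.419
vertex 1.452 1.375 1.866
vertex 1.579 2.158 2.342
endloop
endfacet
facet normal -0.656 0.752 0.061
outer loop
vertex 1.521 2.182 1.419
vertex 1.579 2.158 2.342
vertex 2.153 2.698 1.857
endloop
endfacet
facet normal -0.274 0.795 -0.541
outer loop
vertex 1.521 2.182 1.419
vertex 2.153 2.698 1.857
vertex 2.38 2.248 1.08
endloop
endfacet
facet normal -0.373 0.191 -0.908
outer loop
vertex 1.521 2.182 1.419
vertex 2.38 2.248 1.08
vertex 1.947 1.431 1.086
endloop
endfacet
facet normal -0.815 -0.226 -0.533
outer loop
vertex 1.521 2.182 1.419
vertex 1.947 1.431 1.086
vertex 1.452 1.375 1.866
endloop
endfacet
facet normal -0.202 0.765 0.612
outer loop
vertex 2.153 2.698 1.857
vertex 1.579 2.158 2.342
vertex 2.473 2.209 2.574
endloop
endfacet
facet normal -0.743 -0.255 0.618
outer loop
vertex 1.579 2.158 2.342
vertex 1.452 1.375 1.866
vertex 2.04 1.392 2.58
endloop
endfacet
facet normal -0.460 -0.816 -0.351
outer loop
vertex 1.452 1.375 1.866
vertex 1.947 1.431 1.086
vertex 2.267 0.942 1.803
endloop
endfacet
facet normal 0.256 -0.143 -0.956
outer loop
vertex 1.947 1.431 1.086
vertex 2.38 2.248 1.08
vertex 2.841 1.482 1.318
endloop
endfacet
facet normal 0.415 0.835 -0.362
outer loop
vertex 2.38 2.248 1.08
vertex 2.153 2.698 1.857
vertex 2.968 2.265 1.794
endloop
endfacet
facet normal 0.373 -0.191 0.908
outer loop
vertex 2.899 1.458 2.241
vertex 2.473 2.209 2.574
vertex 2.04 1.392 2.58
endloop
endfacet
facet normal 0.274 -0.795 0.541
outer loop
vertex 2.899 1.458 2.241
vertex 2.04 1.392 2.58
vertex 2.267 0.942 1.803
endloop
endfacet
facet normal 0.656 -0.752 -0.061
outer loop
vertex 2.899 1.458 2.241
vertex 2.267 0.942 1.803
vertex 2.841 1.482 1.318
endloop
endfacet
facet normal 0.991 -0.121 -0.065
outer loop
vertex 2.899 1.458 2.241
vertex 2.841 1.482 1.318
vertex 2.968 2.265 1.794
endloop
endfacet
facet normal 0.815 0.226 0.533
outer loop
vertex 2.899 1.458 2.241
vertex 2.968 2.265 1.794
vertex 2.473 2.209 2.574
endloop
endfacet
facet normal -0.256 0.143 0.956
outer loop
vertex 2.04 1.392 2.58
vertex 2.473 2.209 2.574
vertex 1.579 2.158 2.342
endloop
endfacet
facet normal -0.415 -0.835 0.362
outer loop
vertex 2.267 0.942 1.803
vertex 2.04 1.392 2.58
vertex 1.452 1.375 1.866
endloop
endfacet
facet normal 0.202 -0.765 -0.612
outer loop
vertex 2.841 1.482 1.318
vertex 2.267 0.942 1.803
vertex 1.947 1.431 1.086
endloop
endfacet
facet normal 0.743 0.255 -0.618
outer loop
vertex 2.968 2.265 1.794
vertex 2.841 1.482 1.318
vertex 2.38 2.248 1.08
endloop
endfacet
facet normal 0.460 0.816 0.351
outer loop
vertex 2.473 2.209 2.574
vertex 2.968 2.265 1.794
vertex 2.153 2.698 1.857
endloop
endfacet

endsolid


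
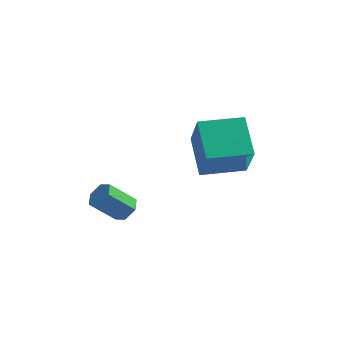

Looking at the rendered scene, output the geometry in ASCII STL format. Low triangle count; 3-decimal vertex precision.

solid 
facet normal 0.641 0.305 -0.704
outer loop
vertex -1.62 -0.355 -1.189
vertex -2.016 -0.112 -1.444
vertex -1.737 0.149 -1.077
endloop
endfacet
facet normal 0.736 0.020 0.677
outer loop
vertex -1.62 -0.355 -1.189
vertex -1.737 0.149 -1.077
vertex -2.407 -0.732 -0.322
endloop
endfacet
facet normal 0.736 0.020 0.677
outer loop
vertex -2.407 -0.732 -0.322
vertex -1.737 0.149 -1.077
vertex -2.524 -0.227 -0.21
endloop
endfacet
facet normal -0.639 -0.305 0.706
outer loop
vertex -2.407 -0.732 -0.322
vertex -2.524 -0.227 -0.21
vertex -2.804 -0.488 -0.576
endloop
endfacet
facet normal 0.640 0.306 -0.704
outer loop
vertex -1.737 0.149 -1.077
vertex -2.016 -0.112 -1.444
vertex -2.133 0.393 -1.331
endloop
endfacet
facet normal 0.178 0.833 0.523
outer loop
vertex -1.737 0.149 -1.077
vertex -2.133 0.393 -1.331
vertex -2.524 -0.227 -0.21
endloop
endfacet
facet normal 0.176 0.834 0.523
outer loop
vertex -2.524 -0.227 -0.21
vertex -2.133 0.393 -1.331
vertex -2.92 0.016 -0.464
endloop
endfacet
facet normal -0.640 -0.304 0.706
outer loop
vertex -2.524 -0.227 -0.21
vertex -2.92 0.016 -0.464
vertex -2.804 -0.488 -0.576
endloop
endfacet
facet normal 0.639 0.306 -0.705
outer loop
vertex -2.133 0.393 -1.331
vertex -2.016 -0.112 -1.444
vertex -2.413 0.132 -1.698
endloop
endfacet
facet normal -0.559 0.815 -0.153
outer loop
vertex -2.133 0.393 -1.331
vertex -2.413 0.132 -1.698
vertex -2.92 0.016 -0.464
endloop
endfacet
facet normal -0.559 0.815 -0.153
outer loop
vertex -2.92 0.016 -0.464
vertex -2.413 0.132 -1.698
vertex -3.2 -0.245 -0.831
endloop
endfacet
facet normal -0.641 -0.304 0.705
outer loop
vertex -2.92 0.016 -0.464
vertex -3.2 -0.245 -0.831
vertex -2.804 -0.488 -0.576
endloop
endfacet
facet normal 0.639 0.305 -0.706
outer loop
vertex -2.413 0.132 -1.698
vertex -2.016 -0.112 -1.444
vertex -2.296 -0.373 -1.81
endloop
endfacet
facet normal -0.736 -0.020 -0.677
outer loop
vertex -2.413 0.132 -1.698
vertex -2.296 -0.373 -1.81
vertex -3.2 -0.245 -0.831
endloop
endfacet
facet normal -0.736 -0.020 -0.677
outer loop
vertex -3.2 -0.245 -0.831
vertex -2.296 -0.373 -1.81
vertex -3.083 -0.749 -0.943
endloop
endfacet
facet normal -0.641 -0.305 0.704
outer loop
vertex -3.2 -0.245 -0.831
vertex -3.083 -0.749 -0.943
vertex -2.804 -0.488 -0.576
endloop
endfacet
facet normal 0.640 0.304 -0.706
outer loop
vertex -2.296 -0.373 -1.81
vertex -2.016 -0.112 -1.444
vertex -1.9 -0.616 -1.556
endloop
endfacet
facet normal -0.177 -0.834 -0.522
outer loop
vertex -2.296 -0.373 -1.81
vertex -1.9 -0.616 -1.556
vertex -3.083 -0.749 -0.943
endloop
endfacet
facet normal -0.178 -0.833 -0.524
outer loop
vertex -3.083 -0.749 -0.943
vertex -1.9 -0.616 -1.556
vertex -2.687 -0.993 -0.689
endloop
endfacet
facet normal -0.640 -0.306 0.704
outer loop
vertex -3.083 -0.749 -0.943
vertex -2.687 -0.993 -0.689
vertex -2.804 -0.488 -0.576
endloop
endfacet
facet normal 0.641 0.304 -0.705
outer loop
vertex -1.9 -0.616 -1.556
vertex -2.016 -0.112 -1.444
vertex -1.62 -0.355 -1.189
endloop
endfacet
facet normal 0.559 -0.815 0.153
outer loop
vertex -1.9 -0.616 -1.556
vertex -1.62 -0.355 -1.189
vertex -2.687 -0.993 -0.689
endloop
endfacet
facet normal 0.559 -0.815 0.153
outer loop
vertex -2.687 -0.993 -0.689
vertex -1.62 -0.355 -1.189
vertex -2.407 -0.732 -0.322
endloop
endfacet
facet normal -0.639 -0.306 0.705
outer loop
vertex -2.687 -0.993 -0.689
vertex -2.407 -0.732 -0.322
vertex -2.804 -0.488 -0.576
endloop
endfacet
facet normal -0.883 -0.469 0.007
outer loop
vertex 0.252 0.378 2.991
vertex -0.187 1.185 1.537
vertex 0.869 -0.797 2.152
endloop
endfacet
facet normal 0.255 -0.470 0.845
outer loop
vertex 2.247 -0.065 2.143
vertex 0.252 0.378 2.991
vertex 0.869 -0.797 2.152
endloop
endfacet
facet normal -0.883 -0.469 0.006
outer loop
vertex 0.869 -0.797 2.152
vertex -0.187 1.185 1.537
vertex 0.431 0.011 0.698
endloop
endfacet
facet normal 0.394 -0.748 -0.534
outer loop
vertex 0.431 0.011 0.698
vertex 2.247 -0.065 2.143
vertex 0.869 -0.797 2.152
endloop
endfacet
facet normal -0.394 0.748 0.534
outer loop
vertex 0.252 0.378 2.991
vertex 1.191 1.917 1.528
vertex -0.187 1.185 1.537
endloop
endfacet
facet normal 0.255 -0.470 0.845
outer loop
vertex 1.629 1.109 2.982
vertex 0.252 0.378 2.991
vertex 2.247 -0.065 2.143
endloop
endfacet
facet normal -0.394 0.748 0.534
outer loop
vertex 1.629 1.109 2.982
vertex 1.191 1.917 1.528
vertex 0.252 0.378 2.991
endloop
endfacet
facet normal -0.255 0.470 -0.845
outer loop
vertex -0.187 1.185 1.537
vertex 1.191 1.917 1.528
vertex 0.431 0.011 0.698
endloop
endfacet
facet normal 0.394 -0.748 -0.534
outer loop
vertex 1.808 0.742 0.689
vertex 2.247 -0.065 2.143
vertex 0.431 0.011 0.698
endloop
endfacet
facet normal -0.255 0.470 -0.845
outer loop
vertex 0.431 0.011 0.698
vertex 1.191 1.917 1.528
vertex 1.808 0.742 0.689
endloop
endfacet
facet normal 0.883 0.469 -0.006
outer loop
vertex 1.808 0.742 0.689
vertex 1.629 1.109 2.982
vertex 2.247 -0.065 2.143
endloop
endfacet
facet normal 0.884 0.468 -0.006
outer loop
vertex 1.191 1.917 1.528
vertex 1.629 1.109 2.982
vertex 1.808 0.742 0.689
endloop
endfacet

endsolid


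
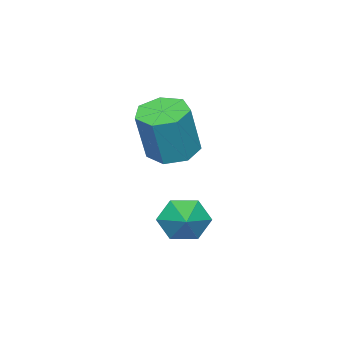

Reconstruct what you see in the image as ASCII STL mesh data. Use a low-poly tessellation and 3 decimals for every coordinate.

solid 
facet normal -0.727 -0.562 -0.394
outer loop
vertex 0.373 -1.981 -2.293
vertex -0.156 -1.789 -1.59
vertex -0.168 -1.262 -2.32
endloop
endfacet
facet normal 0.679 0.490 -0.547
outer loop
vertex 0.373 -1.981 -2.293
vertex -0.168 -1.262 -2.32
vertex 0.696 -1.131 -1.13
endloop
endfacet
facet normal -0.728 -0.562 -0.393
outer loop
vertex -0.168 -1.262 -2.32
vertex -0.156 -1.789 -1.59
vertex -0.696 -1.07 -1.617
endloop
endfacet
facet normal 0.108 0.977 -0.186
outer loop
vertex -0.168 -1.262 -2.32
vertex -0.696 -1.07 -1.617
vertex 0.696 -1.131 -1.13
endloop
endfacet
facet normal -0.728 -0.561 -0.394
outer loop
vertex -0.696 -1.07 -1.617
vertex -0.156 -1.789 -1.59
vertex -0.684 -1.597 -0.888
endloop
endfacet
facet normal -0.168 0.798 0.579
outer loop
vertex -0.696 -1.07 -1.617
vertex -0.684 -1.597 -0.888
vertex 0.696 -1.131 -1.13
endloop
endfacet
facet normal -0.727 -0.562 -0.393
outer loop
vertex -0.684 -1.597 -0.888
vertex -0.156 -1.789 -1.59
vertex -0.143 -2.316 -0.861
endloop
endfacet
facet normal 0.128 0.133 0.983
outer loop
vertex -0.684 -1.597 -0.888
vertex -0.143 -2.316 -0.861
vertex 0.696 -1.131 -1.13
endloop
endfacet
facet normal -0.728 -0.562 -0.393
outer loop
vertex -0.143 -2.316 -0.861
vertex -0.156 -1.789 -1.59
vertex 0.385 -2.508 -1.564
endloop
endfacet
facet normal 0.699 -0.354 0.622
outer loop
vertex -0.143 -2.316 -0.861
vertex 0.385 -2.508 -1.564
vertex 0.696 -1.131 -1.13
endloop
endfacet
facet normal -0.728 -0.562 -0.394
outer loop
vertex 0.385 -2.508 -1.564
vertex -0.156 -1.789 -1.59
vertex 0.373 -1.981 -2.293
endloop
endfacet
facet normal 0.974 -0.175 -0.143
outer loop
vertex 0.385 -2.508 -1.564
vertex 0.373 -1.981 -2.293
vertex 0.696 -1.131 -1.13
endloop
endfacet
facet normal -0.310 -0.004 -0.951
outer loop
vertex -0.626 -3.573 0.605
vertex -1.311 -2.984 0.826
vertex -0.447 -2.789 0.543
endloop
endfacet
facet normal 0.924 -0.235 -0.300
outer loop
vertex -0.626 -3.573 0.605
vertex -0.447 -2.789 0.543
vertex 0.016 -3.564 2.573
endloop
endfacet
facet normal 0.924 -0.235 -0.300
outer loop
vertex 0.016 -3.564 2.573
vertex -0.447 -2.789 0.543
vertex 0.195 -2.78 2.511
endloop
endfacet
facet normal 0.310 0.004 0.951
outer loop
vertex 0.016 -3.564 2.573
vertex 0.195 -2.78 2.511
vertex -0.669 -2.976 2.794
endloop
endfacet
facet normal -0.310 -0.005 -0.951
outer loop
vertex -0.447 -2.789 0.543
vertex -1.311 -2.984 0.826
vertex -0.919 -2.152 0.694
endloop
endfacet
facet normal 0.750 0.614 -0.247
outer loop
vertex -0.447 -2.789 0.543
vertex -0.919 -2.152 0.694
vertex 0.195 -2.78 2.511
endloop
endfacet
facet normal 0.750 0.613 -0.248
outer loop
vertex 0.195 -2.78 2.511
vertex -0.919 -2.152 0.694
vertex -0.276 -2.143 2.662
endloop
endfacet
facet normal 0.310 0.004 0.951
outer loop
vertex 0.195 -2.78 2.511
vertex -0.276 -2.143 2.662
vertex -0.669 -2.976 2.794
endloop
endfacet
facet normal -0.311 -0.004 -0.950
outer loop
vertex -0.919 -2.152 0.694
vertex -1.311 -2.984 0.826
vertex -1.686 -2.142 0.945
endloop
endfacet
facet normal 0.010 1.000 -0.008
outer loop
vertex -0.919 -2.152 0.694
vertex -1.686 -2.142 0.945
vertex -0.276 -2.143 2.662
endloop
endfacet
facet normal 0.010 1.000 -0.008
outer loop
vertex -0.276 -2.143 2.662
vertex -1.686 -2.142 0.945
vertex -1.044 -2.133 2.912
endloop
endfacet
facet normal 0.310 0.005 0.951
outer loop
vertex -0.276 -2.143 2.662
vertex -1.044 -2.133 2.912
vertex -0.669 -2.976 2.794
endloop
endfacet
facet normal -0.310 -0.004 -0.951
outer loop
vertex -1.686 -2.142 0.945
vertex -1.311 -2.984 0.826
vertex -2.171 -2.766 1.106
endloop
endfacet
facet normal -0.736 0.634 0.237
outer loop
vertex -1.686 -2.142 0.945
vertex -2.171 -2.766 1.106
vertex -1.044 -2.133 2.912
endloop
endfacet
facet normal -0.737 0.633 0.238
outer loop
vertex -1.044 -2.133 2.912
vertex -2.171 -2.766 1.106
vertex -1.528 -2.757 3.074
endloop
endfacet
facet normal 0.311 0.005 0.950
outer loop
vertex -1.044 -2.133 2.912
vertex -1.528 -2.757 3.074
vertex -0.669 -2.976 2.794
endloop
endfacet
facet normal -0.310 -0.004 -0.951
outer loop
vertex -2.171 -2.766 1.106
vertex -1.311 -2.984 0.826
vertex -2.008 -3.555 1.056
endloop
endfacet
facet normal -0.929 -0.211 0.304
outer loop
vertex -2.171 -2.766 1.106
vertex -2.008 -3.555 1.056
vertex -1.528 -2.757 3.074
endloop
endfacet
facet normal -0.929 -0.210 0.304
outer loop
vertex -1.528 -2.757 3.074
vertex -2.008 -3.555 1.056
vertex -1.366 -3.546 3.024
endloop
endfacet
facet normal 0.311 0.004 0.950
outer loop
vertex -1.528 -2.757 3.074
vertex -1.366 -3.546 3.024
vertex -0.669 -2.976 2.794
endloop
endfacet
facet normal -0.311 -0.004 -0.951
outer loop
vertex -2.008 -3.555 1.056
vertex -1.311 -2.984 0.826
vertex -1.321 -3.914 0.833
endloop
endfacet
facet normal -0.422 -0.895 0.142
outer loop
vertex -2.008 -3.555 1.056
vertex -1.321 -3.914 0.833
vertex -1.366 -3.546 3.024
endloop
endfacet
facet normal -0.423 -0.895 0.142
outer loop
vertex -1.366 -3.546 3.024
vertex -1.321 -3.914 0.833
vertex -0.679 -3.906 2.801
endloop
endfacet
facet normal 0.311 0.004 0.951
outer loop
vertex -1.366 -3.546 3.024
vertex -0.679 -3.906 2.801
vertex -0.669 -2.976 2.794
endloop
endfacet
facet normal -0.310 -0.004 -0.951
outer loop
vertex -1.321 -3.914 0.833
vertex -1.311 -2.984 0.826
vertex -0.626 -3.573 0.605
endloop
endfacet
facet normal 0.403 -0.906 -0.128
outer loop
vertex -1.321 -3.914 0.833
vertex -0.626 -3.573 0.605
vertex -0.679 -3.906 2.801
endloop
endfacet
facet normal 0.404 -0.906 -0.128
outer loop
vertex -0.679 -3.906 2.801
vertex -0.626 -3.573 0.605
vertex 0.016 -3.564 2.573
endloop
endfacet
facet normal 0.310 0.004 0.951
outer loop
vertex -0.679 -3.906 2.801
vertex 0.016 -3.564 2.573
vertex -0.669 -2.976 2.794
endloop
endfacet

endsolid


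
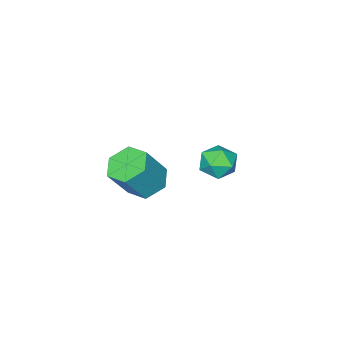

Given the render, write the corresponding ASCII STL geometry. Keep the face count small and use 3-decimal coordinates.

solid 
facet normal -0.911 0.301 -0.283
outer loop
vertex -2.86 -2.11 -0.129
vertex -3.213 -3.002 0.06
vertex -3.206 -2.321 0.761
endloop
endfacet
facet normal -0.537 0.843 -0.009
outer loop
vertex -2.86 -2.11 -0.129
vertex -3.206 -2.321 0.761
vertex -2.385 -1.799 0.667
endloop
endfacet
facet normal 0.060 0.917 -0.394
outer loop
vertex -2.86 -2.11 -0.129
vertex -2.385 -1.799 0.667
vertex -1.884 -2.158 -0.092
endloop
endfacet
facet normal 0.055 0.420 -0.906
outer loop
vertex -2.86 -2.11 -0.129
vertex -1.884 -2.158 -0.092
vertex -2.396 -2.901 -0.468
endloop
endfacet
facet normal -0.546 0.039 -0.837
outer loop
vertex -2.86 -2.11 -0.129
vertex -2.396 -2.901 -0.468
vertex -3.213 -3.002 0.06
endloop
endfacet
facet normal -0.350 0.668 0.657
outer loop
vertex -2.385 -1.799 0.667
vertex -3.206 -2.321 0.761
vertex -2.444 -2.499 1.348
endloop
endfacet
facet normal -0.954 -0.210 0.214
outer loop
vertex -3.206 -2.321 0.761
vertex -3.213 -3.002 0.06
vertex -2.956 -3.242 0.972
endloop
endfacet
facet normal -0.363 -0.634 -0.683
outer loop
vertex -3.213 -3.002 0.06
vertex -2.396 -2.901 -0.468
vertex -2.455 -3.601 0.213
endloop
endfacet
facet normal 0.608 -0.017 -0.794
outer loop
vertex -2.396 -2.901 -0.468
vertex -1.884 -2.158 -0.092
vertex -1.634 -3.079 0.119
endloop
endfacet
facet normal 0.615 0.787 0.034
outer loop
vertex -1.884 -2.158 -0.092
vertex -2.385 -1.799 0.667
vertex -1.627 -2.398 0.82
endloop
endfacet
facet normal -0.055 -0.420 0.906
outer loop
vertex -1.98 -3.29 1.009
vertex -2.444 -2.499 1.348
vertex -2.956 -3.242 0.972
endloop
endfacet
facet normal -0.060 -0.917 0.394
outer loop
vertex -1.98 -3.29 1.009
vertex -2.956 -3.242 0.972
vertex -2.455 -3.601 0.213
endloop
endfacet
facet normal 0.537 -0.843 0.009
outer loop
vertex -1.98 -3.29 1.009
vertex -2.455 -3.601 0.213
vertex -1.634 -3.079 0.119
endloop
endfacet
facet normal 0.911 -0.301 0.283
outer loop
vertex -1.98 -3.29 1.009
vertex -1.634 -3.079 0.119
vertex -1.627 -2.398 0.82
endloop
endfacet
facet normal 0.546 -0.039 0.837
outer loop
vertex -1.98 -3.29 1.009
vertex -1.627 -2.398 0.82
vertex -2.444 -2.499 1.348
endloop
endfacet
facet normal -0.608 0.017 0.794
outer loop
vertex -2.956 -3.242 0.972
vertex -2.444 -2.499 1.348
vertex -3.206 -2.321 0.761
endloop
endfacet
facet normal -0.615 -0.787 -0.034
outer loop
vertex -2.455 -3.601 0.213
vertex -2.956 -3.242 0.972
vertex -3.213 -3.002 0.06
endloop
endfacet
facet normal 0.350 -0.668 -0.657
outer loop
vertex -1.634 -3.079 0.119
vertex -2.455 -3.601 0.213
vertex -2.396 -2.901 -0.468
endloop
endfacet
facet normal 0.954 0.210 -0.214
outer loop
vertex -1.627 -2.398 0.82
vertex -1.634 -3.079 0.119
vertex -1.884 -2.158 -0.092
endloop
endfacet
facet normal 0.363 0.634 0.683
outer loop
vertex -2.444 -2.499 1.348
vertex -1.627 -2.398 0.82
vertex -2.385 -1.799 0.667
endloop
endfacet
facet normal -0.535 0.076 -0.841
outer loop
vertex 2.832 -1.748 1.628
vertex 2.141 -2.378 2.011
vertex 2.053 -1.382 2.157
endloop
endfacet
facet normal 0.345 0.929 -0.135
outer loop
vertex 2.832 -1.748 1.628
vertex 2.053 -1.382 2.157
vertex 3.85 -1.893 3.226
endloop
endfacet
facet normal 0.345 0.929 -0.135
outer loop
vertex 3.85 -1.893 3.226
vertex 2.053 -1.382 2.157
vertex 3.071 -1.527 3.755
endloop
endfacet
facet normal 0.535 -0.076 0.841
outer loop
vertex 3.85 -1.893 3.226
vertex 3.071 -1.527 3.755
vertex 3.159 -2.522 3.609
endloop
endfacet
facet normal -0.536 0.076 -0.841
outer loop
vertex 2.053 -1.382 2.157
vertex 2.141 -2.378 2.011
vertex 1.363 -2.012 2.54
endloop
endfacet
facet normal -0.496 0.778 0.386
outer loop
vertex 2.053 -1.382 2.157
vertex 1.363 -2.012 2.54
vertex 3.071 -1.527 3.755
endloop
endfacet
facet normal -0.495 0.779 0.385
outer loop
vertex 3.071 -1.527 3.755
vertex 1.363 -2.012 2.54
vertex 2.38 -2.156 4.138
endloop
endfacet
facet normal 0.535 -0.076 0.841
outer loop
vertex 3.071 -1.527 3.755
vertex 2.38 -2.156 4.138
vertex 3.159 -2.522 3.609
endloop
endfacet
facet normal -0.536 0.077 -0.841
outer loop
vertex 1.363 -2.012 2.54
vertex 2.141 -2.378 2.011
vertex 1.45 -3.007 2.394
endloop
endfacet
facet normal -0.840 -0.150 0.521
outer loop
vertex 1.363 -2.012 2.54
vertex 1.45 -3.007 2.394
vertex 2.38 -2.156 4.138
endloop
endfacet
facet normal -0.840 -0.151 0.521
outer loop
vertex 2.38 -2.156 4.138
vertex 1.45 -3.007 2.394
vertex 2.468 -3.152 3.992
endloop
endfacet
facet normal 0.535 -0.076 0.841
outer loop
vertex 2.38 -2.156 4.138
vertex 2.468 -3.152 3.992
vertex 3.159 -2.522 3.609
endloop
endfacet
facet normal -0.535 0.076 -0.841
outer loop
vertex 1.45 -3.007 2.394
vertex 2.141 -2.378 2.011
vertex 2.229 -3.373 1.865
endloop
endfacet
facet normal -0.345 -0.929 0.135
outer loop
vertex 1.45 -3.007 2.394
vertex 2.229 -3.373 1.865
vertex 2.468 -3.152 3.992
endloop
endfacet
facet normal -0.345 -0.929 0.135
outer loop
vertex 2.468 -3.152 3.992
vertex 2.229 -3.373 1.865
vertex 3.247 -3.518 3.463
endloop
endfacet
facet normal 0.535 -0.076 0.841
outer loop
vertex 2.468 -3.152 3.992
vertex 3.247 -3.518 3.463
vertex 3.159 -2.522 3.609
endloop
endfacet
facet normal -0.535 0.076 -0.841
outer loop
vertex 2.229 -3.373 1.865
vertex 2.141 -2.378 2.011
vertex 2.92 -2.744 1.482
endloop
endfacet
facet normal 0.495 -0.779 -0.386
outer loop
vertex 2.229 -3.373 1.865
vertex 2.92 -2.744 1.482
vertex 3.247 -3.518 3.463
endloop
endfacet
facet normal 0.496 -0.778 -0.386
outer loop
vertex 3.247 -3.518 3.463
vertex 2.92 -2.744 1.482
vertex 3.937 -2.888 3.08
endloop
endfacet
facet normal 0.536 -0.076 0.841
outer loop
vertex 3.247 -3.518 3.463
vertex 3.937 -2.888 3.08
vertex 3.159 -2.522 3.609
endloop
endfacet
facet normal -0.535 0.076 -0.841
outer loop
vertex 2.92 -2.744 1.482
vertex 2.141 -2.378 2.011
vertex 2.832 -1.748 1.628
endloop
endfacet
facet normal 0.840 0.151 -0.521
outer loop
vertex 2.92 -2.744 1.482
vertex 2.832 -1.748 1.628
vertex 3.937 -2.888 3.08
endloop
endfacet
facet normal 0.840 0.150 -0.521
outer loop
vertex 3.937 -2.888 3.08
vertex 2.832 -1.748 1.628
vertex 3.85 -1.893 3.226
endloop
endfacet
facet normal 0.536 -0.077 0.841
outer loop
vertex 3.937 -2.888 3.08
vertex 3.85 -1.893 3.226
vertex 3.159 -2.522 3.609
endloop
endfacet

endsolid


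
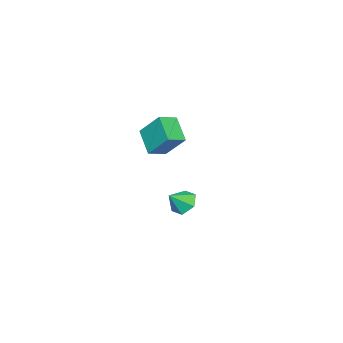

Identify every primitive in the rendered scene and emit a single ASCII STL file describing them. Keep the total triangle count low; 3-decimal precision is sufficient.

solid 
facet normal -0.690 0.302 -0.657
outer loop
vertex 0.763 1.823 -4.719
vertex 0.071 1.486 -4.147
vertex 0.375 2.391 -4.05
endloop
endfacet
facet normal 0.872 0.479 0.099
outer loop
vertex 0.763 1.823 -4.719
vertex 0.375 2.391 -4.05
vertex 1.009 1.074 -3.253
endloop
endfacet
facet normal -0.690 0.302 -0.657
outer loop
vertex 0.375 2.391 -4.05
vertex 0.071 1.486 -4.147
vertex -0.318 2.054 -3.477
endloop
endfacet
facet normal 0.318 0.598 0.736
outer loop
vertex 0.375 2.391 -4.05
vertex -0.318 2.054 -3.477
vertex 1.009 1.074 -3.253
endloop
endfacet
facet normal -0.690 0.302 -0.657
outer loop
vertex -0.318 2.054 -3.477
vertex 0.071 1.486 -4.147
vertex -0.622 1.149 -3.574
endloop
endfacet
facet normal -0.195 -0.040 0.980
outer loop
vertex -0.318 2.054 -3.477
vertex -0.622 1.149 -3.574
vertex 1.009 1.074 -3.253
endloop
endfacet
facet normal -0.690 0.303 -0.657
outer loop
vertex -0.622 1.149 -3.574
vertex 0.071 1.486 -4.147
vertex -0.234 0.581 -4.244
endloop
endfacet
facet normal -0.152 -0.796 0.586
outer loop
vertex -0.622 1.149 -3.574
vertex -0.234 0.581 -4.244
vertex 1.009 1.074 -3.253
endloop
endfacet
facet normal -0.690 0.303 -0.657
outer loop
vertex -0.234 0.581 -4.244
vertex 0.071 1.486 -4.147
vertex 0.459 0.918 -4.816
endloop
endfacet
facet normal 0.403 -0.914 -0.051
outer loop
vertex -0.234 0.581 -4.244
vertex 0.459 0.918 -4.816
vertex 1.009 1.074 -3.253
endloop
endfacet
facet normal -0.690 0.302 -0.657
outer loop
vertex 0.459 0.918 -4.816
vertex 0.071 1.486 -4.147
vertex 0.763 1.823 -4.719
endloop
endfacet
facet normal 0.915 -0.276 -0.294
outer loop
vertex 0.459 0.918 -4.816
vertex 0.763 1.823 -4.719
vertex 1.009 1.074 -3.253
endloop
endfacet
facet normal -0.879 0.376 -0.294
outer loop
vertex 2.843 2.804 4.179
vertex 3.688 3.932 3.092
vertex 2.757 1.459 2.716
endloop
endfacet
facet normal -0.475 -0.634 0.611
outer loop
vertex 3.812 1.008 3.068
vertex 2.843 2.804 4.179
vertex 2.757 1.459 2.716
endloop
endfacet
facet normal -0.879 0.376 -0.294
outer loop
vertex 2.757 1.459 2.716
vertex 3.688 3.932 3.092
vertex 3.602 2.587 1.629
endloop
endfacet
facet normal -0.044 -0.676 -0.736
outer loop
vertex 3.602 2.587 1.629
vertex 3.812 1.008 3.068
vertex 2.757 1.459 2.716
endloop
endfacet
facet normal 0.044 0.676 0.736
outer loop
vertex 2.843 2.804 4.179
vertex 4.743 3.481 3.444
vertex 3.688 3.932 3.092
endloop
endfacet
facet normal -0.475 -0.634 0.611
outer loop
vertex 3.898 2.353 4.531
vertex 2.843 2.804 4.179
vertex 3.812 1.008 3.068
endloop
endfacet
facet normal 0.044 0.676 0.736
outer loop
vertex 3.898 2.353 4.531
vertex 4.743 3.481 3.444
vertex 2.843 2.804 4.179
endloop
endfacet
facet normal 0.475 0.634 -0.611
outer loop
vertex 3.688 3.932 3.092
vertex 4.743 3.481 3.444
vertex 3.602 2.587 1.629
endloop
endfacet
facet normal -0.044 -0.676 -0.736
outer loop
vertex 4.657 2.136 1.981
vertex 3.812 1.008 3.068
vertex 3.602 2.587 1.629
endloop
endfacet
facet normal 0.475 0.634 -0.611
outer loop
vertex 3.602 2.587 1.629
vertex 4.743 3.481 3.444
vertex 4.657 2.136 1.981
endloop
endfacet
facet normal 0.879 -0.376 0.294
outer loop
vertex 4.657 2.136 1.981
vertex 3.898 2.353 4.531
vertex 3.812 1.008 3.068
endloop
endfacet
facet normal 0.879 -0.376 0.294
outer loop
vertex 4.743 3.481 3.444
vertex 3.898 2.353 4.531
vertex 4.657 2.136 1.981
endloop
endfacet

endsolid


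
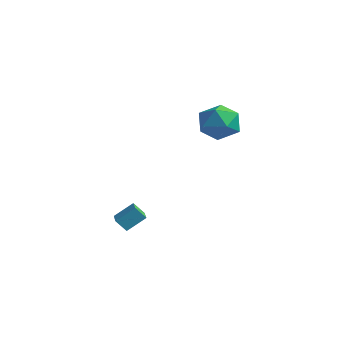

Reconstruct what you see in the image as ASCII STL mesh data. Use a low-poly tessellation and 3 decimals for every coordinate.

solid 
facet normal -0.583 0.743 0.330
outer loop
vertex -4.085 3.722 1.989
vertex -3.439 3.764 3.035
vertex -3.101 4.456 2.075
endloop
endfacet
facet normal -0.531 0.756 -0.382
outer loop
vertex -4.085 3.722 1.989
vertex -3.101 4.456 2.075
vertex -3.294 3.803 1.05
endloop
endfacet
facet normal -0.764 0.130 -0.632
outer loop
vertex -4.085 3.722 1.989
vertex -3.294 3.803 1.05
vertex -3.751 2.709 1.377
endloop
endfacet
facet normal -0.960 -0.271 -0.076
outer loop
vertex -4.085 3.722 1.989
vertex -3.751 2.709 1.377
vertex -3.841 2.685 2.604
endloop
endfacet
facet normal -0.848 0.108 0.519
outer loop
vertex -4.085 3.722 1.989
vertex -3.841 2.685 2.604
vertex -3.439 3.764 3.035
endloop
endfacet
facet normal 0.160 0.819 -0.552
outer loop
vertex -3.294 3.803 1.05
vertex -3.101 4.456 2.075
vertex -2.159 3.895 1.516
endloop
endfacet
facet normal 0.076 0.796 0.600
outer loop
vertex -3.101 4.456 2.075
vertex -3.439 3.764 3.035
vertex -2.249 3.871 2.743
endloop
endfacet
facet normal -0.354 -0.230 0.907
outer loop
vertex -3.439 3.764 3.035
vertex -3.841 2.685 2.604
vertex -2.706 2.777 3.07
endloop
endfacet
facet normal -0.535 -0.843 -0.056
outer loop
vertex -3.841 2.685 2.604
vertex -3.751 2.709 1.377
vertex -2.899 2.124 2.045
endloop
endfacet
facet normal -0.217 -0.195 -0.956
outer loop
vertex -3.751 2.709 1.377
vertex -3.294 3.803 1.05
vertex -2.561 2.816 1.085
endloop
endfacet
facet normal 0.960 0.271 0.076
outer loop
vertex -1.915 2.858 2.131
vertex -2.159 3.895 1.516
vertex -2.249 3.871 2.743
endloop
endfacet
facet normal 0.764 -0.130 0.632
outer loop
vertex -1.915 2.858 2.131
vertex -2.249 3.871 2.743
vertex -2.706 2.777 3.07
endloop
endfacet
facet normal 0.531 -0.756 0.382
outer loop
vertex -1.915 2.858 2.131
vertex -2.706 2.777 3.07
vertex -2.899 2.124 2.045
endloop
endfacet
facet normal 0.583 -0.743 -0.330
outer loop
vertex -1.915 2.858 2.131
vertex -2.899 2.124 2.045
vertex -2.561 2.816 1.085
endloop
endfacet
facet normal 0.848 -0.108 -0.519
outer loop
vertex -1.915 2.858 2.131
vertex -2.561 2.816 1.085
vertex -2.159 3.895 1.516
endloop
endfacet
facet normal 0.535 0.843 0.056
outer loop
vertex -2.249 3.871 2.743
vertex -2.159 3.895 1.516
vertex -3.101 4.456 2.075
endloop
endfacet
facet normal 0.217 0.195 0.956
outer loop
vertex -2.706 2.777 3.07
vertex -2.249 3.871 2.743
vertex -3.439 3.764 3.035
endloop
endfacet
facet normal -0.160 -0.819 0.552
outer loop
vertex -2.899 2.124 2.045
vertex -2.706 2.777 3.07
vertex -3.841 2.685 2.604
endloop
endfacet
facet normal -0.076 -0.796 -0.600
outer loop
vertex -2.561 2.816 1.085
vertex -2.899 2.124 2.045
vertex -3.751 2.709 1.377
endloop
endfacet
facet normal 0.354 0.230 -0.907
outer loop
vertex -2.159 3.895 1.516
vertex -2.561 2.816 1.085
vertex -3.294 3.803 1.05
endloop
endfacet
facet normal -0.814 0.556 -0.170
outer loop
vertex -3.516 -2.855 -2.978
vertex -3.097 -2.006 -2.209
vertex -3.132 -2.483 -3.599
endloop
endfacet
facet normal -0.344 -0.697 -0.630
outer loop
vertex -1.943 -3.294 -3.351
vertex -3.516 -2.855 -2.978
vertex -3.132 -2.483 -3.599
endloop
endfacet
facet normal -0.813 0.556 -0.170
outer loop
vertex -3.132 -2.483 -3.599
vertex -3.097 -2.006 -2.209
vertex -2.712 -1.633 -2.83
endloop
endfacet
facet normal 0.468 0.454 -0.758
outer loop
vertex -2.712 -1.633 -2.83
vertex -1.943 -3.294 -3.351
vertex -3.132 -2.483 -3.599
endloop
endfacet
facet normal -0.468 -0.455 0.757
outer loop
vertex -3.516 -2.855 -2.978
vertex -1.908 -2.817 -1.961
vertex -3.097 -2.006 -2.209
endloop
endfacet
facet normal -0.344 -0.696 -0.631
outer loop
vertex -2.328 -3.667 -2.73
vertex -3.516 -2.855 -2.978
vertex -1.943 -3.294 -3.351
endloop
endfacet
facet normal -0.469 -0.454 0.758
outer loop
vertex -2.328 -3.667 -2.73
vertex -1.908 -2.817 -1.961
vertex -3.516 -2.855 -2.978
endloop
endfacet
facet normal 0.343 0.696 0.631
outer loop
vertex -3.097 -2.006 -2.209
vertex -1.908 -2.817 -1.961
vertex -2.712 -1.633 -2.83
endloop
endfacet
facet normal 0.469 0.455 -0.757
outer loop
vertex -1.524 -2.445 -2.582
vertex -1.943 -3.294 -3.351
vertex -2.712 -1.633 -2.83
endloop
endfacet
facet normal 0.344 0.696 0.630
outer loop
vertex -2.712 -1.633 -2.83
vertex -1.908 -2.817 -1.961
vertex -1.524 -2.445 -2.582
endloop
endfacet
facet normal 0.814 -0.556 0.170
outer loop
vertex -1.524 -2.445 -2.582
vertex -2.328 -3.667 -2.73
vertex -1.943 -3.294 -3.351
endloop
endfacet
facet normal 0.814 -0.556 0.170
outer loop
vertex -1.908 -2.817 -1.961
vertex -2.328 -3.667 -2.73
vertex -1.524 -2.445 -2.582
endloop
endfacet

endsolid


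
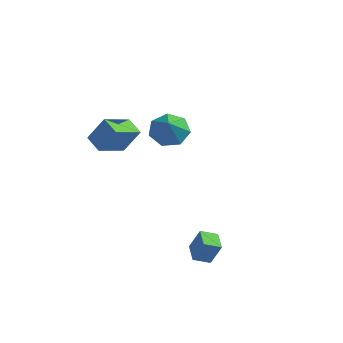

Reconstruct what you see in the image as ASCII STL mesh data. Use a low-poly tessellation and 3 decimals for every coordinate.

solid 
facet normal -0.503 0.854 0.133
outer loop
vertex 3.084 -1.966 -2.476
vertex 3.776 -1.505 -2.821
vertex 2.597 -2.078 -3.599
endloop
endfacet
facet normal -0.769 -0.512 0.384
outer loop
vertex 3.124 -2.975 -3.739
vertex 3.084 -1.966 -2.476
vertex 2.597 -2.078 -3.599
endloop
endfacet
facet normal -0.503 0.854 0.133
outer loop
vertex 2.597 -2.078 -3.599
vertex 3.776 -1.505 -2.821
vertex 3.288 -1.617 -3.945
endloop
endfacet
facet normal -0.397 -0.091 -0.913
outer loop
vertex 3.288 -1.617 -3.945
vertex 3.124 -2.975 -3.739
vertex 2.597 -2.078 -3.599
endloop
endfacet
facet normal 0.396 0.090 0.914
outer loop
vertex 3.084 -1.966 -2.476
vertex 4.303 -2.402 -2.961
vertex 3.776 -1.505 -2.821
endloop
endfacet
facet normal -0.768 -0.512 0.385
outer loop
vertex 3.612 -2.863 -2.615
vertex 3.084 -1.966 -2.476
vertex 3.124 -2.975 -3.739
endloop
endfacet
facet normal 0.396 0.092 0.914
outer loop
vertex 3.612 -2.863 -2.615
vertex 4.303 -2.402 -2.961
vertex 3.084 -1.966 -2.476
endloop
endfacet
facet normal 0.768 0.511 -0.385
outer loop
vertex 3.776 -1.505 -2.821
vertex 4.303 -2.402 -2.961
vertex 3.288 -1.617 -3.945
endloop
endfacet
facet normal -0.395 -0.091 -0.914
outer loop
vertex 3.816 -2.514 -4.084
vertex 3.124 -2.975 -3.739
vertex 3.288 -1.617 -3.945
endloop
endfacet
facet normal 0.768 0.512 -0.384
outer loop
vertex 3.288 -1.617 -3.945
vertex 4.303 -2.402 -2.961
vertex 3.816 -2.514 -4.084
endloop
endfacet
facet normal 0.503 -0.854 -0.133
outer loop
vertex 3.816 -2.514 -4.084
vertex 3.612 -2.863 -2.615
vertex 3.124 -2.975 -3.739
endloop
endfacet
facet normal 0.503 -0.854 -0.133
outer loop
vertex 4.303 -2.402 -2.961
vertex 3.612 -2.863 -2.615
vertex 3.816 -2.514 -4.084
endloop
endfacet
facet normal -0.496 -0.192 -0.847
outer loop
vertex -2.426 -1.978 2.459
vertex -1.8 -0.61 1.782
vertex -1.629 -2.513 2.113
endloop
endfacet
facet normal -0.379 -0.830 0.410
outer loop
vertex -0.9 -2.23 3.358
vertex -2.426 -1.978 2.459
vertex -1.629 -2.513 2.113
endloop
endfacet
facet normal -0.496 -0.192 -0.847
outer loop
vertex -1.629 -2.513 2.113
vertex -1.8 -0.61 1.782
vertex -1.003 -1.144 1.436
endloop
endfacet
facet normal 0.781 -0.525 -0.338
outer loop
vertex -1.003 -1.144 1.436
vertex -0.9 -2.23 3.358
vertex -1.629 -2.513 2.113
endloop
endfacet
facet normal -0.781 0.525 0.338
outer loop
vertex -2.426 -1.978 2.459
vertex -1.071 -0.327 3.027
vertex -1.8 -0.61 1.782
endloop
endfacet
facet normal -0.378 -0.830 0.410
outer loop
vertex -1.697 -1.696 3.704
vertex -2.426 -1.978 2.459
vertex -0.9 -2.23 3.358
endloop
endfacet
facet normal -0.781 0.525 0.339
outer loop
vertex -1.697 -1.696 3.704
vertex -1.071 -0.327 3.027
vertex -2.426 -1.978 2.459
endloop
endfacet
facet normal 0.378 0.830 -0.410
outer loop
vertex -1.8 -0.61 1.782
vertex -1.071 -0.327 3.027
vertex -1.003 -1.144 1.436
endloop
endfacet
facet normal 0.781 -0.525 -0.338
outer loop
vertex -0.274 -0.862 2.681
vertex -0.9 -2.23 3.358
vertex -1.003 -1.144 1.436
endloop
endfacet
facet normal 0.379 0.830 -0.410
outer loop
vertex -1.003 -1.144 1.436
vertex -1.071 -0.327 3.027
vertex -0.274 -0.862 2.681
endloop
endfacet
facet normal 0.496 0.192 0.847
outer loop
vertex -0.274 -0.862 2.681
vertex -1.697 -1.696 3.704
vertex -0.9 -2.23 3.358
endloop
endfacet
facet normal 0.496 0.192 0.847
outer loop
vertex -1.071 -0.327 3.027
vertex -1.697 -1.696 3.704
vertex -0.274 -0.862 2.681
endloop
endfacet
facet normal -0.222 0.608 -0.763
outer loop
vertex 0.272 2.647 -0.139
vertex -0.476 3.078 0.422
vertex 0.514 3.353 0.353
endloop
endfacet
facet normal 0.904 -0.405 0.136
outer loop
vertex 0.272 2.647 -0.139
vertex 0.514 3.353 0.353
vertex -0.164 2.222 1.498
endloop
endfacet
facet normal -0.222 0.608 -0.763
outer loop
vertex 0.514 3.353 0.353
vertex -0.476 3.078 0.422
vertex 0.011 3.852 0.897
endloop
endfacet
facet normal 0.787 0.137 0.602
outer loop
vertex 0.514 3.353 0.353
vertex 0.011 3.852 0.897
vertex -0.164 2.222 1.498
endloop
endfacet
facet normal -0.222 0.608 -0.763
outer loop
vertex 0.011 3.852 0.897
vertex -0.476 3.078 0.422
vertex -0.86 3.769 1.084
endloop
endfacet
facet normal 0.169 0.325 0.931
outer loop
vertex 0.011 3.852 0.897
vertex -0.86 3.769 1.084
vertex -0.164 2.222 1.498
endloop
endfacet
facet normal -0.221 0.608 -0.763
outer loop
vertex -0.86 3.769 1.084
vertex -0.476 3.078 0.422
vertex -1.441 3.166 0.772
endloop
endfacet
facet normal -0.485 0.016 0.874
outer loop
vertex -0.86 3.769 1.084
vertex -1.441 3.166 0.772
vertex -0.164 2.222 1.498
endloop
endfacet
facet normal -0.221 0.608 -0.763
outer loop
vertex -1.441 3.166 0.772
vertex -0.476 3.078 0.422
vertex -1.296 2.497 0.197
endloop
endfacet
facet normal -0.682 -0.556 0.475
outer loop
vertex -1.441 3.166 0.772
vertex -1.296 2.497 0.197
vertex -0.164 2.222 1.498
endloop
endfacet
facet normal -0.221 0.607 -0.763
outer loop
vertex -1.296 2.497 0.197
vertex -0.476 3.078 0.422
vertex -0.533 2.266 -0.208
endloop
endfacet
facet normal -0.273 -0.961 0.034
outer loop
vertex -1.296 2.497 0.197
vertex -0.533 2.266 -0.208
vertex -0.164 2.222 1.498
endloop
endfacet
facet normal -0.222 0.607 -0.763
outer loop
vertex -0.533 2.266 -0.208
vertex -0.476 3.078 0.422
vertex 0.272 2.647 -0.139
endloop
endfacet
facet normal 0.433 -0.894 -0.117
outer loop
vertex -0.533 2.266 -0.208
vertex 0.272 2.647 -0.139
vertex -0.164 2.222 1.498
endloop
endfacet

endsolid
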